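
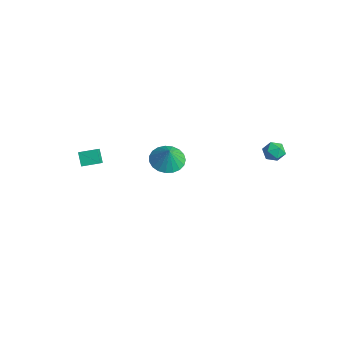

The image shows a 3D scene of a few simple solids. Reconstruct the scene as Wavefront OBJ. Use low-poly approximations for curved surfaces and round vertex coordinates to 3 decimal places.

v 2.332 3.688 2.237
v 2.774 3.971 1.851
v 3.046 2.969 2.529
v 3.488 3.252 2.143
v 3.28 3.558 2.679
v 2.839 4.003 2.499
v 2.981 2.937 1.881
v 2.54 3.382 1.701
v 3.176 3.507 1.631
v 3.361 3.891 2.124
v 2.459 3.049 2.256
v 2.644 3.433 2.749
v -3.356 0.97 -1.87
v -2.448 1.192 -2.197
v -2.924 0.83 -0.77
v -2.594 1.563 -2.093
v -2.872 1.83 -1.95
v -3.234 1.95 -1.793
v -3.616 1.899 -1.649
v -3.954 1.688 -1.544
v -4.188 1.353 -1.495
v -4.278 0.952 -1.511
v -4.209 0.554 -1.589
v -3.992 0.228 -1.715
v -3.665 0.03 -1.869
v -3.285 -0.006 -2.022
v -2.917 0.128 -2.15
v -2.624 0.407 -2.228
v -2.459 0.784 -2.245
v -3.804 -4.03 0.682
v -3.204 -4.503 1.295
v -3.337 -3.17 0.888
v -2.736 -3.644 1.501
v -3.244 -4.176 0.019
v -2.643 -4.65 0.632
v -2.776 -3.317 0.225
v -2.176 -3.79 0.838
f 1 12 6
f 1 6 2
f 1 2 8
f 1 8 11
f 1 11 12
f 2 6 10
f 6 12 5
f 12 11 3
f 11 8 7
f 8 2 9
f 4 10 5
f 4 5 3
f 4 3 7
f 4 7 9
f 4 9 10
f 5 10 6
f 3 5 12
f 7 3 11
f 9 7 8
f 10 9 2
f 14 13 16
f 14 16 15
f 16 13 17
f 16 17 15
f 17 13 18
f 17 18 15
f 18 13 19
f 18 19 15
f 19 13 20
f 19 20 15
f 20 13 21
f 20 21 15
f 21 13 22
f 21 22 15
f 22 13 23
f 22 23 15
f 23 13 24
f 23 24 15
f 24 13 25
f 24 25 15
f 25 13 26
f 25 26 15
f 26 13 27
f 26 27 15
f 27 13 28
f 27 28 15
f 28 13 29
f 28 29 15
f 29 13 14
f 29 14 15
f 31 33 30
f 34 31 30
f 30 33 32
f 32 34 30
f 31 37 33
f 35 31 34
f 35 37 31
f 33 37 32
f 36 34 32
f 32 37 36
f 36 35 34
f 37 35 36



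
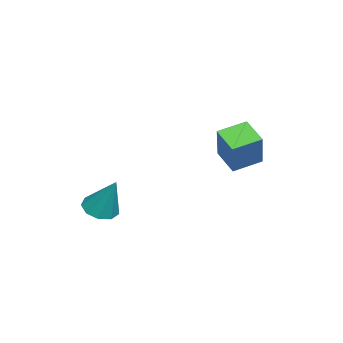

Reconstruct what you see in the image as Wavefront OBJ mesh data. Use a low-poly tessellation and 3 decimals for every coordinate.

v 1.766 -2.188 -3.772
v 2.531 -2.6 -3.816
v 2.334 -1.332 -1.928
v 2.572 -2.066 -4.076
v 2.236 -1.59 -4.194
v 1.68 -1.393 -4.114
v 1.164 -1.568 -3.874
v 0.93 -2.033 -3.586
v 1.088 -2.571 -3.385
v 1.562 -2.929 -3.365
v 2.132 -2.941 -3.535
v -2.92 3.235 -1.362
v -1.886 3.404 0.4
v -1.998 4.102 -1.986
v -0.965 4.27 -0.224
v -2.095 2.09 -1.736
v -1.062 2.258 0.026
v -1.174 2.956 -2.36
v -0.14 3.125 -0.598
f 2 1 4
f 2 4 3
f 4 1 5
f 4 5 3
f 5 1 6
f 5 6 3
f 6 1 7
f 6 7 3
f 7 1 8
f 7 8 3
f 8 1 9
f 8 9 3
f 9 1 10
f 9 10 3
f 10 1 11
f 10 11 3
f 11 1 2
f 11 2 3
f 13 15 12
f 16 13 12
f 12 15 14
f 14 16 12
f 13 19 15
f 17 13 16
f 17 19 13
f 15 19 14
f 18 16 14
f 14 19 18
f 18 17 16
f 19 17 18



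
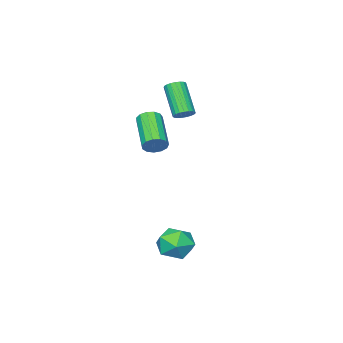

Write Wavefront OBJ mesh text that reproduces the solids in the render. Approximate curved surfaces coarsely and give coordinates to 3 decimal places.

v 1.822 2.855 -3.038
v 2.345 2.639 -3.797
v 1.975 1.421 -2.523
v 2.498 1.205 -3.282
v 2.841 1.79 -2.622
v 2.747 2.676 -2.94
v 1.573 1.384 -3.38
v 1.479 2.27 -3.698
v 2.191 1.729 -4.008
v 2.974 1.98 -3.54
v 1.346 2.08 -2.78
v 2.129 2.331 -2.312
v -3.071 -2.833 1.552
v -2.677 -3.165 1.429
v -3.175 -4.28 2.845
v -3.569 -3.947 2.968
v -2.579 -3.029 1.571
v -3.077 -4.143 2.988
v -2.566 -2.858 1.71
v -3.064 -3.972 3.126
v -2.64 -2.683 1.821
v -3.138 -3.797 3.238
v -2.789 -2.534 1.886
v -3.287 -3.648 3.303
v -2.986 -2.437 1.893
v -3.485 -3.551 3.31
v -3.198 -2.408 1.841
v -3.697 -3.522 3.258
v -3.389 -2.452 1.739
v -3.887 -3.567 3.156
v -3.524 -2.563 1.605
v -4.022 -3.677 3.021
v -3.581 -2.72 1.461
v -4.079 -3.834 2.878
v -3.549 -2.897 1.333
v -4.048 -4.011 2.75
v -3.435 -3.062 1.243
v -3.934 -4.177 2.66
v -3.258 -3.188 1.206
v -3.757 -4.303 2.623
v -3.049 -3.253 1.229
v -3.547 -4.367 2.646
v -2.843 -3.245 1.308
v -3.342 -4.359 2.725
v -0.01 -1.498 0.871
v 0.379 -1.906 0.667
v -0.621 -3.35 1.644
v -1.01 -2.942 1.849
v 0.504 -1.794 0.96
v -0.496 -3.238 1.938
v 0.466 -1.588 1.225
v -0.534 -3.032 2.203
v 0.276 -1.353 1.378
v -0.723 -2.797 2.356
v -0.004 -1.165 1.37
v -1.004 -2.608 2.348
v -0.286 -1.082 1.204
v -1.286 -2.526 2.181
v -0.481 -1.131 0.932
v -1.481 -2.575 1.909
v -0.526 -1.297 0.64
v -1.526 -2.741 1.618
v -0.407 -1.527 0.423
v -1.407 -2.971 1.4
v -0.163 -1.747 0.347
v -1.162 -3.191 1.325
v 0.131 -1.889 0.438
v -0.869 -3.333 1.416
f 1 12 6
f 1 6 2
f 1 2 8
f 1 8 11
f 1 11 12
f 2 6 10
f 6 12 5
f 12 11 3
f 11 8 7
f 8 2 9
f 4 10 5
f 4 5 3
f 4 3 7
f 4 7 9
f 4 9 10
f 5 10 6
f 3 5 12
f 7 3 11
f 9 7 8
f 10 9 2
f 14 13 17
f 14 17 15
f 15 17 18
f 15 18 16
f 17 13 19
f 17 19 18
f 18 19 20
f 18 20 16
f 19 13 21
f 19 21 20
f 20 21 22
f 20 22 16
f 21 13 23
f 21 23 22
f 22 23 24
f 22 24 16
f 23 13 25
f 23 25 24
f 24 25 26
f 24 26 16
f 25 13 27
f 25 27 26
f 26 27 28
f 26 28 16
f 27 13 29
f 27 29 28
f 28 29 30
f 28 30 16
f 29 13 31
f 29 31 30
f 30 31 32
f 30 32 16
f 31 13 33
f 31 33 32
f 32 33 34
f 32 34 16
f 33 13 35
f 33 35 34
f 34 35 36
f 34 36 16
f 35 13 37
f 35 37 36
f 36 37 38
f 36 38 16
f 37 13 39
f 37 39 38
f 38 39 40
f 38 40 16
f 39 13 41
f 39 41 40
f 40 41 42
f 40 42 16
f 41 13 43
f 41 43 42
f 42 43 44
f 42 44 16
f 43 13 14
f 43 14 44
f 44 14 15
f 44 15 16
f 46 45 49
f 46 49 47
f 47 49 50
f 47 50 48
f 49 45 51
f 49 51 50
f 50 51 52
f 50 52 48
f 51 45 53
f 51 53 52
f 52 53 54
f 52 54 48
f 53 45 55
f 53 55 54
f 54 55 56
f 54 56 48
f 55 45 57
f 55 57 56
f 56 57 58
f 56 58 48
f 57 45 59
f 57 59 58
f 58 59 60
f 58 60 48
f 59 45 61
f 59 61 60
f 60 61 62
f 60 62 48
f 61 45 63
f 61 63 62
f 62 63 64
f 62 64 48
f 63 45 65
f 63 65 64
f 64 65 66
f 64 66 48
f 65 45 67
f 65 67 66
f 66 67 68
f 66 68 48
f 67 45 46
f 67 46 68
f 68 46 47
f 68 47 48



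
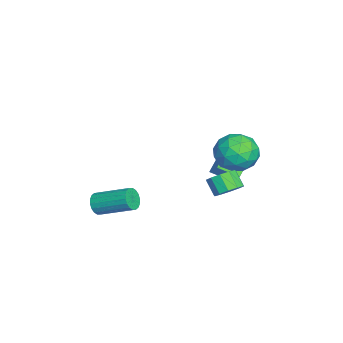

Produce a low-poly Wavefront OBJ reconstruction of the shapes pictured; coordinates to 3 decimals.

v -3.402 3.125 -2.715
v -3.496 1.978 -2.177
v -4.034 3.433 -2.169
v -4.127 2.286 -1.631
v -2.113 3.594 -1.489
v -2.206 2.447 -0.951
v -2.744 3.902 -0.943
v -2.838 2.755 -0.405
v 0.361 -3.262 -2.207
v 0.875 -3.207 -2.633
v 1.373 -1.402 -1.799
v 0.859 -1.458 -1.373
v 0.652 -3.077 -2.782
v 1.15 -1.272 -1.947
v 0.371 -2.983 -2.816
v 0.869 -1.179 -1.982
v 0.088 -2.945 -2.731
v 0.586 -1.14 -1.896
v -0.141 -2.97 -2.541
v 0.357 -1.165 -1.706
v -0.27 -3.052 -2.285
v 0.227 -1.247 -1.45
v -0.275 -3.176 -2.014
v 0.223 -1.372 -1.179
v -0.153 -3.318 -1.781
v 0.345 -1.513 -0.947
v 0.07 -3.448 -1.633
v 0.568 -1.643 -0.798
v 0.351 -3.541 -1.598
v 0.849 -1.737 -0.764
v 0.634 -3.58 -1.684
v 1.132 -1.775 -0.849
v 0.863 -3.555 -1.874
v 1.361 -1.75 -1.039
v 0.993 -3.473 -2.13
v 1.49 -1.668 -1.295
v 0.997 -3.348 -2.401
v 1.495 -1.544 -1.566
v 2.316 3.309 0.508
v 2.944 2.883 0.73
v 2.391 2.446 1.454
v 1.764 2.871 1.232
v 2.947 3.3 0.984
v 2.394 2.863 1.708
v 2.709 3.72 1.057
v 2.156 3.283 1.78
v 2.321 3.983 0.919
v 1.768 3.546 1.643
v 1.931 3.989 0.625
v 1.379 3.551 1.349
v 1.689 3.734 0.286
v 1.136 3.297 1.01
v 1.686 3.317 0.032
v 1.133 2.88 0.756
v 1.924 2.897 -0.04
v 1.371 2.46 0.683
v 2.312 2.634 0.097
v 1.759 2.197 0.821
v 2.701 2.629 0.391
v 2.149 2.191 1.115
v -0.696 4.07 2.206
v 0.209 4.645 1.648
v 0.311 2.395 2.112
v 1.216 2.97 1.554
v 0.98 3.2 2.717
v 0.358 4.235 2.775
v 0.162 2.805 0.985
v -0.46 3.84 1.043
v 0.74 3.863 0.893
v 1.245 4.107 1.964
v -0.725 2.933 1.796
v -0.22 3.177 2.867
v -0.332 4.505 1.935
v 0.852 2.535 1.825
v 0.713 2.67 2.509
v 1.245 3.008 2.181
v -0.244 4.264 2.598
v 0.288 4.602 2.27
v 0.741 3.752 2.899
v 0.232 2.438 1.49
v 0.764 2.776 1.162
v -0.725 4.032 1.579
v -0.193 4.37 1.251
v -0.221 3.288 0.861
v 0.512 4.383 1.163
v 1.104 3.399 1.108
v 0.484 3.302 0.773
v 0.119 3.91 0.807
v 0.809 4.527 1.793
v 1.401 3.542 1.738
v 1.262 3.677 2.421
v 0.897 4.285 2.456
v 1.121 4.067 1.349
v -0.881 3.498 2.022
v -0.289 2.513 1.967
v -0.377 2.755 1.304
v -0.742 3.363 1.339
v -0.584 3.641 2.652
v 0.008 2.657 2.597
v 0.401 3.13 2.953
v 0.036 3.738 2.987
v -0.601 2.973 2.411
f 2 4 1
f 5 2 1
f 1 4 3
f 3 5 1
f 2 8 4
f 6 2 5
f 6 8 2
f 4 8 3
f 7 5 3
f 3 8 7
f 7 6 5
f 8 6 7
f 10 9 13
f 10 13 11
f 11 13 14
f 11 14 12
f 13 9 15
f 13 15 14
f 14 15 16
f 14 16 12
f 15 9 17
f 15 17 16
f 16 17 18
f 16 18 12
f 17 9 19
f 17 19 18
f 18 19 20
f 18 20 12
f 19 9 21
f 19 21 20
f 20 21 22
f 20 22 12
f 21 9 23
f 21 23 22
f 22 23 24
f 22 24 12
f 23 9 25
f 23 25 24
f 24 25 26
f 24 26 12
f 25 9 27
f 25 27 26
f 26 27 28
f 26 28 12
f 27 9 29
f 27 29 28
f 28 29 30
f 28 30 12
f 29 9 31
f 29 31 30
f 30 31 32
f 30 32 12
f 31 9 33
f 31 33 32
f 32 33 34
f 32 34 12
f 33 9 35
f 33 35 34
f 34 35 36
f 34 36 12
f 35 9 37
f 35 37 36
f 36 37 38
f 36 38 12
f 37 9 10
f 37 10 38
f 38 10 11
f 38 11 12
f 40 39 43
f 40 43 41
f 41 43 44
f 41 44 42
f 43 39 45
f 43 45 44
f 44 45 46
f 44 46 42
f 45 39 47
f 45 47 46
f 46 47 48
f 46 48 42
f 47 39 49
f 47 49 48
f 48 49 50
f 48 50 42
f 49 39 51
f 49 51 50
f 50 51 52
f 50 52 42
f 51 39 53
f 51 53 52
f 52 53 54
f 52 54 42
f 53 39 55
f 53 55 54
f 54 55 56
f 54 56 42
f 55 39 57
f 55 57 56
f 56 57 58
f 56 58 42
f 57 39 59
f 57 59 58
f 58 59 60
f 58 60 42
f 59 39 40
f 59 40 60
f 60 40 41
f 60 41 42
f 61 98 77
f 98 72 101
f 77 101 66
f 98 101 77
f 61 77 73
f 77 66 78
f 73 78 62
f 77 78 73
f 61 73 82
f 73 62 83
f 82 83 68
f 73 83 82
f 61 82 94
f 82 68 97
f 94 97 71
f 82 97 94
f 61 94 98
f 94 71 102
f 98 102 72
f 94 102 98
f 62 78 89
f 78 66 92
f 89 92 70
f 78 92 89
f 66 101 79
f 101 72 100
f 79 100 65
f 101 100 79
f 72 102 99
f 102 71 95
f 99 95 63
f 102 95 99
f 71 97 96
f 97 68 84
f 96 84 67
f 97 84 96
f 68 83 88
f 83 62 85
f 88 85 69
f 83 85 88
f 64 90 76
f 90 70 91
f 76 91 65
f 90 91 76
f 64 76 74
f 76 65 75
f 74 75 63
f 76 75 74
f 64 74 81
f 74 63 80
f 81 80 67
f 74 80 81
f 64 81 86
f 81 67 87
f 86 87 69
f 81 87 86
f 64 86 90
f 86 69 93
f 90 93 70
f 86 93 90
f 65 91 79
f 91 70 92
f 79 92 66
f 91 92 79
f 63 75 99
f 75 65 100
f 99 100 72
f 75 100 99
f 67 80 96
f 80 63 95
f 96 95 71
f 80 95 96
f 69 87 88
f 87 67 84
f 88 84 68
f 87 84 88
f 70 93 89
f 93 69 85
f 89 85 62
f 93 85 89



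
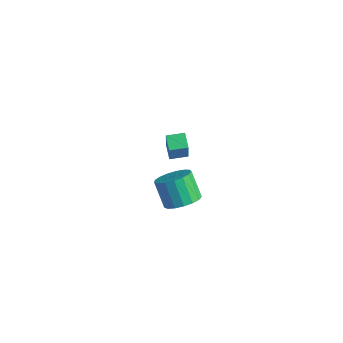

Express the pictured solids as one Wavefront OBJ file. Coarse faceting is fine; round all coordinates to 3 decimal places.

v -2.472 1.545 -3.097
v -1.933 2.237 -2.819
v -2.809 2.447 -1.645
v -3.348 1.755 -1.923
v -2.232 2.433 -3.077
v -3.107 2.643 -1.902
v -2.586 2.425 -3.339
v -3.461 2.635 -2.164
v -2.913 2.216 -3.546
v -3.789 2.426 -2.371
v -3.14 1.853 -3.65
v -4.015 2.063 -2.475
v -3.214 1.42 -3.628
v -4.089 1.63 -2.453
v -3.117 1.015 -3.484
v -3.993 1.225 -2.309
v -2.874 0.732 -3.251
v -3.749 0.942 -2.076
v -2.538 0.634 -2.983
v -3.413 0.844 -1.809
v -2.187 0.746 -2.742
v -3.062 0.956 -1.567
v -1.901 1.041 -2.582
v -2.777 1.25 -1.407
v -1.747 1.451 -2.54
v -2.622 1.661 -1.365
v -1.758 1.882 -2.625
v -2.634 2.092 -1.451
v -2.181 0.178 2.748
v -1.867 -0.141 3.905
v -1.689 0.869 2.805
v -1.375 0.55 3.962
v -1.545 -0.25 2.458
v -1.231 -0.569 3.615
v -1.053 0.441 2.515
v -0.739 0.122 3.672
f 2 1 5
f 2 5 3
f 3 5 6
f 3 6 4
f 5 1 7
f 5 7 6
f 6 7 8
f 6 8 4
f 7 1 9
f 7 9 8
f 8 9 10
f 8 10 4
f 9 1 11
f 9 11 10
f 10 11 12
f 10 12 4
f 11 1 13
f 11 13 12
f 12 13 14
f 12 14 4
f 13 1 15
f 13 15 14
f 14 15 16
f 14 16 4
f 15 1 17
f 15 17 16
f 16 17 18
f 16 18 4
f 17 1 19
f 17 19 18
f 18 19 20
f 18 20 4
f 19 1 21
f 19 21 20
f 20 21 22
f 20 22 4
f 21 1 23
f 21 23 22
f 22 23 24
f 22 24 4
f 23 1 25
f 23 25 24
f 24 25 26
f 24 26 4
f 25 1 27
f 25 27 26
f 26 27 28
f 26 28 4
f 27 1 2
f 27 2 28
f 28 2 3
f 28 3 4
f 30 32 29
f 33 30 29
f 29 32 31
f 31 33 29
f 30 36 32
f 34 30 33
f 34 36 30
f 32 36 31
f 35 33 31
f 31 36 35
f 35 34 33
f 36 34 35



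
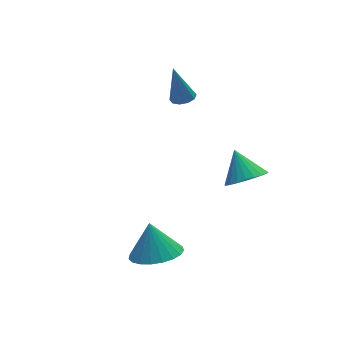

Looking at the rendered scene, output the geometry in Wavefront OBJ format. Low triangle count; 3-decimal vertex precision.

v 3.132 1.423 1.908
v 3.68 1.529 1.955
v 2.908 1.837 3.572
v 3.522 1.823 1.861
v 3.215 1.964 1.785
v 2.877 1.898 1.755
v 2.636 1.651 1.784
v 2.584 1.318 1.86
v 2.742 1.024 1.954
v 3.049 0.883 2.03
v 3.388 0.949 2.06
v 3.629 1.196 2.031
v 3.625 -2.718 -0.173
v 4.461 -3.003 0.085
v 3.675 -1.682 0.813
v 4.544 -2.764 -0.17
v 4.487 -2.518 -0.425
v 4.299 -2.303 -0.642
v 4.009 -2.15 -0.788
v 3.66 -2.084 -0.839
v 3.305 -2.115 -0.79
v 3 -2.237 -0.646
v 2.79 -2.432 -0.431
v 2.706 -2.671 -0.176
v 2.763 -2.917 0.08
v 2.951 -3.132 0.297
v 3.242 -3.285 0.442
v 3.591 -3.351 0.494
v 3.945 -3.32 0.444
v 4.251 -3.198 0.301
v -0.659 -3.038 -2.56
v 0.431 -3.185 -2.55
v -0.581 -2.362 -1.2
v 0.392 -2.776 -2.751
v 0.171 -2.412 -2.919
v -0.193 -2.157 -3.025
v -0.638 -2.054 -3.05
v -1.087 -2.121 -2.991
v -1.461 -2.346 -2.857
v -1.697 -2.692 -2.672
v -1.754 -3.097 -2.467
v -1.621 -3.492 -2.278
v -1.322 -3.808 -2.138
v -0.908 -3.991 -2.071
v -0.452 -4.01 -2.088
v -0.031 -3.86 -2.187
v 0.281 -3.568 -2.35
f 2 1 4
f 2 4 3
f 4 1 5
f 4 5 3
f 5 1 6
f 5 6 3
f 6 1 7
f 6 7 3
f 7 1 8
f 7 8 3
f 8 1 9
f 8 9 3
f 9 1 10
f 9 10 3
f 10 1 11
f 10 11 3
f 11 1 12
f 11 12 3
f 12 1 2
f 12 2 3
f 14 13 16
f 14 16 15
f 16 13 17
f 16 17 15
f 17 13 18
f 17 18 15
f 18 13 19
f 18 19 15
f 19 13 20
f 19 20 15
f 20 13 21
f 20 21 15
f 21 13 22
f 21 22 15
f 22 13 23
f 22 23 15
f 23 13 24
f 23 24 15
f 24 13 25
f 24 25 15
f 25 13 26
f 25 26 15
f 26 13 27
f 26 27 15
f 27 13 28
f 27 28 15
f 28 13 29
f 28 29 15
f 29 13 30
f 29 30 15
f 30 13 14
f 30 14 15
f 32 31 34
f 32 34 33
f 34 31 35
f 34 35 33
f 35 31 36
f 35 36 33
f 36 31 37
f 36 37 33
f 37 31 38
f 37 38 33
f 38 31 39
f 38 39 33
f 39 31 40
f 39 40 33
f 40 31 41
f 40 41 33
f 41 31 42
f 41 42 33
f 42 31 43
f 42 43 33
f 43 31 44
f 43 44 33
f 44 31 45
f 44 45 33
f 45 31 46
f 45 46 33
f 46 31 47
f 46 47 33
f 47 31 32
f 47 32 33



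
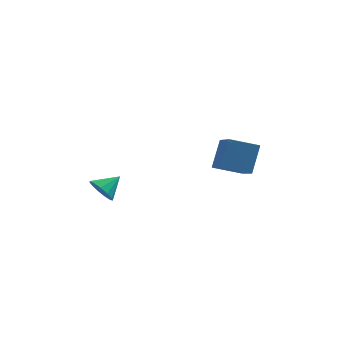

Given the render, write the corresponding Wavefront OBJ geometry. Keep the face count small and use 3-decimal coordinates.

v 1.363 2.425 2.935
v 1.688 3.212 4.17
v 0.972 4.089 1.977
v 1.297 4.877 3.212
v 2.643 2.503 2.548
v 2.968 3.291 3.783
v 2.252 4.168 1.59
v 2.577 4.955 2.825
v -3.426 0.628 2.49
v -2.968 0.143 2.358
v -2.694 1.172 3.03
v -2.943 0.395 2.071
v -3.072 0.722 1.917
v -3.313 1.018 1.944
v -3.59 1.191 2.145
v -3.815 1.185 2.456
v -3.916 1.002 2.777
v -3.862 0.7 3.007
v -3.669 0.376 3.072
v -3.399 0.131 2.953
v -3.138 0.044 2.687
f 2 4 1
f 5 2 1
f 1 4 3
f 3 5 1
f 2 8 4
f 6 2 5
f 6 8 2
f 4 8 3
f 7 5 3
f 3 8 7
f 7 6 5
f 8 6 7
f 10 9 12
f 10 12 11
f 12 9 13
f 12 13 11
f 13 9 14
f 13 14 11
f 14 9 15
f 14 15 11
f 15 9 16
f 15 16 11
f 16 9 17
f 16 17 11
f 17 9 18
f 17 18 11
f 18 9 19
f 18 19 11
f 19 9 20
f 19 20 11
f 20 9 21
f 20 21 11
f 21 9 10
f 21 10 11



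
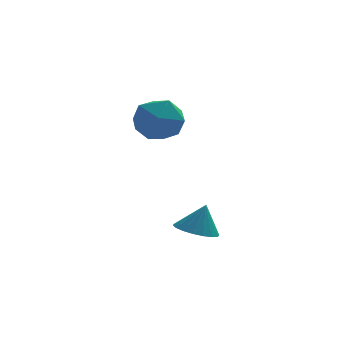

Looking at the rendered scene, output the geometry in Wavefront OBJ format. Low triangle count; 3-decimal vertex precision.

v -1.885 -0.659 -3.064
v -1.34 -1.422 -3.142
v -1.475 -0.501 -1.776
v -1.085 -1.113 -3.262
v -0.988 -0.714 -3.342
v -1.069 -0.304 -3.367
v -1.311 0.035 -3.332
v -1.667 0.237 -3.243
v -2.066 0.261 -3.12
v -2.429 0.103 -2.985
v -2.684 -0.206 -2.866
v -2.781 -0.605 -2.785
v -2.7 -1.015 -2.761
v -2.458 -1.354 -2.796
v -2.102 -1.556 -2.884
v -1.703 -1.58 -3.008
v -4.123 2.232 2.001
v -3.282 2.5 2.842
v -3.018 0.72 1.378
v -2.177 0.988 2.219
v -3.261 0.547 2.561
v -3.944 1.481 2.946
v -2.356 1.739 1.274
v -3.039 2.673 1.659
v -2.19 2.196 2.393
v -2.749 1.459 3.188
v -3.551 1.761 1.032
v -4.11 1.024 1.827
f 2 1 4
f 2 4 3
f 4 1 5
f 4 5 3
f 5 1 6
f 5 6 3
f 6 1 7
f 6 7 3
f 7 1 8
f 7 8 3
f 8 1 9
f 8 9 3
f 9 1 10
f 9 10 3
f 10 1 11
f 10 11 3
f 11 1 12
f 11 12 3
f 12 1 13
f 12 13 3
f 13 1 14
f 13 14 3
f 14 1 15
f 14 15 3
f 15 1 16
f 15 16 3
f 16 1 2
f 16 2 3
f 17 28 22
f 17 22 18
f 17 18 24
f 17 24 27
f 17 27 28
f 18 22 26
f 22 28 21
f 28 27 19
f 27 24 23
f 24 18 25
f 20 26 21
f 20 21 19
f 20 19 23
f 20 23 25
f 20 25 26
f 21 26 22
f 19 21 28
f 23 19 27
f 25 23 24
f 26 25 18



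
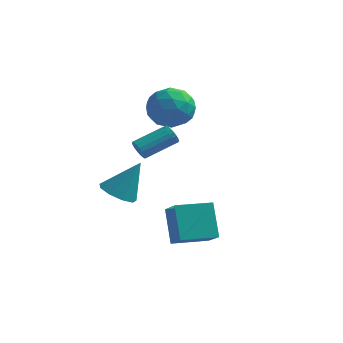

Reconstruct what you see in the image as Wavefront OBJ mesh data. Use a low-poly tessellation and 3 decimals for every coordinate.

v 0.852 -3.005 1.674
v 1.166 -3.033 1.235
v 2.241 -1.823 1.927
v 1.928 -1.795 2.366
v 1.009 -2.86 1.178
v 2.084 -1.651 1.87
v 0.821 -2.716 1.219
v 1.896 -1.507 1.911
v 0.639 -2.629 1.35
v 1.714 -1.42 2.042
v 0.499 -2.617 1.545
v 1.575 -1.408 2.237
v 0.43 -2.681 1.766
v 1.505 -1.472 2.458
v 0.444 -2.81 1.968
v 1.519 -1.6 2.66
v 0.539 -2.977 2.113
v 1.614 -1.767 2.805
v 0.696 -3.149 2.17
v 1.771 -1.94 2.862
v 0.884 -3.293 2.129
v 1.959 -2.084 2.821
v 1.066 -3.38 1.998
v 2.141 -2.171 2.69
v 1.205 -3.392 1.803
v 2.281 -2.183 2.495
v 1.275 -3.328 1.582
v 2.35 -2.119 2.274
v 1.261 -3.2 1.38
v 2.336 -1.99 2.072
v -0.716 -1.865 -1.828
v 0.049 -1.526 -2.319
v 0.116 -1.175 -0.052
v -0.421 -1.059 -2.28
v -1.029 -0.97 -2.03
v -1.491 -1.299 -1.686
v -1.59 -1.893 -1.408
v -1.281 -2.475 -1.327
v -0.707 -2.771 -1.481
v -0.138 -2.643 -1.797
v 0.161 -2.152 -2.128
v 2.042 -2.251 -4.315
v 2.91 -3.208 -3.424
v 1.385 -1.347 -2.705
v 2.253 -2.304 -1.813
v 3.407 -1.096 -4.407
v 4.275 -2.053 -3.515
v 2.75 -0.192 -2.796
v 3.618 -1.149 -1.905
v -0.099 3.147 2.814
v 0.623 3.323 1.807
v -0.383 1.217 2.273
v 0.339 1.393 1.266
v 0.847 1.403 2.409
v 1.022 2.596 2.744
v -0.782 1.944 1.336
v -0.607 3.137 1.671
v 0.201 2.58 0.894
v 1.207 2.245 1.557
v -0.967 2.295 2.523
v 0.039 1.96 3.186
v 0.287 3.404 2.358
v -0.047 1.136 1.722
v 0.251 1.141 2.394
v 0.676 1.245 1.802
v 0.522 2.977 2.909
v 0.946 3.08 2.317
v 1.077 1.952 2.671
v -0.706 1.46 1.763
v -0.282 1.563 1.171
v -0.436 3.295 2.278
v -0.011 3.399 1.686
v -0.837 2.588 1.409
v 0.463 3.071 1.229
v 0.296 1.936 0.911
v -0.363 2.26 0.952
v -0.26 2.962 1.149
v 1.055 2.874 1.619
v 0.888 1.74 1.301
v 1.186 1.746 1.973
v 1.29 2.447 2.17
v 0.807 2.437 1.083
v -0.648 2.8 2.779
v -0.815 1.666 2.461
v -1.05 2.093 1.91
v -0.946 2.794 2.107
v -0.056 2.604 3.169
v -0.223 1.469 2.851
v 0.5 1.578 2.931
v 0.603 2.28 3.128
v -0.567 2.103 2.997
f 2 1 5
f 2 5 3
f 3 5 6
f 3 6 4
f 5 1 7
f 5 7 6
f 6 7 8
f 6 8 4
f 7 1 9
f 7 9 8
f 8 9 10
f 8 10 4
f 9 1 11
f 9 11 10
f 10 11 12
f 10 12 4
f 11 1 13
f 11 13 12
f 12 13 14
f 12 14 4
f 13 1 15
f 13 15 14
f 14 15 16
f 14 16 4
f 15 1 17
f 15 17 16
f 16 17 18
f 16 18 4
f 17 1 19
f 17 19 18
f 18 19 20
f 18 20 4
f 19 1 21
f 19 21 20
f 20 21 22
f 20 22 4
f 21 1 23
f 21 23 22
f 22 23 24
f 22 24 4
f 23 1 25
f 23 25 24
f 24 25 26
f 24 26 4
f 25 1 27
f 25 27 26
f 26 27 28
f 26 28 4
f 27 1 29
f 27 29 28
f 28 29 30
f 28 30 4
f 29 1 2
f 29 2 30
f 30 2 3
f 30 3 4
f 32 31 34
f 32 34 33
f 34 31 35
f 34 35 33
f 35 31 36
f 35 36 33
f 36 31 37
f 36 37 33
f 37 31 38
f 37 38 33
f 38 31 39
f 38 39 33
f 39 31 40
f 39 40 33
f 40 31 41
f 40 41 33
f 41 31 32
f 41 32 33
f 43 45 42
f 46 43 42
f 42 45 44
f 44 46 42
f 43 49 45
f 47 43 46
f 47 49 43
f 45 49 44
f 48 46 44
f 44 49 48
f 48 47 46
f 49 47 48
f 50 87 66
f 87 61 90
f 66 90 55
f 87 90 66
f 50 66 62
f 66 55 67
f 62 67 51
f 66 67 62
f 50 62 71
f 62 51 72
f 71 72 57
f 62 72 71
f 50 71 83
f 71 57 86
f 83 86 60
f 71 86 83
f 50 83 87
f 83 60 91
f 87 91 61
f 83 91 87
f 51 67 78
f 67 55 81
f 78 81 59
f 67 81 78
f 55 90 68
f 90 61 89
f 68 89 54
f 90 89 68
f 61 91 88
f 91 60 84
f 88 84 52
f 91 84 88
f 60 86 85
f 86 57 73
f 85 73 56
f 86 73 85
f 57 72 77
f 72 51 74
f 77 74 58
f 72 74 77
f 53 79 65
f 79 59 80
f 65 80 54
f 79 80 65
f 53 65 63
f 65 54 64
f 63 64 52
f 65 64 63
f 53 63 70
f 63 52 69
f 70 69 56
f 63 69 70
f 53 70 75
f 70 56 76
f 75 76 58
f 70 76 75
f 53 75 79
f 75 58 82
f 79 82 59
f 75 82 79
f 54 80 68
f 80 59 81
f 68 81 55
f 80 81 68
f 52 64 88
f 64 54 89
f 88 89 61
f 64 89 88
f 56 69 85
f 69 52 84
f 85 84 60
f 69 84 85
f 58 76 77
f 76 56 73
f 77 73 57
f 76 73 77
f 59 82 78
f 82 58 74
f 78 74 51
f 82 74 78



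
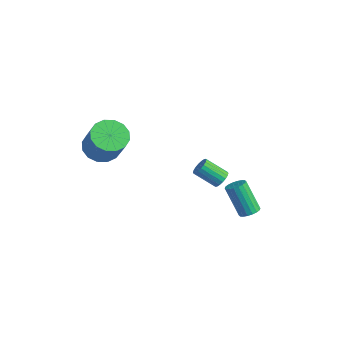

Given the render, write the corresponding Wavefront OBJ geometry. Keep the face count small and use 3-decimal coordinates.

v -2.283 -3.548 0.513
v -1.538 -3.771 0.002
v -0.573 -3.974 1.496
v -1.317 -3.752 2.007
v -1.516 -3.293 0.053
v -0.551 -3.496 1.546
v -1.699 -2.883 0.227
v -0.734 -3.086 1.72
v -2.039 -2.652 0.477
v -1.073 -2.855 1.971
v -2.443 -2.66 0.738
v -1.478 -2.864 2.232
v -2.805 -2.907 0.938
v -1.84 -3.11 2.432
v -3.027 -3.326 1.024
v -2.062 -3.529 2.518
v -3.049 -3.804 0.974
v -2.084 -4.007 2.467
v -2.866 -4.214 0.8
v -1.901 -4.417 2.293
v -2.527 -4.445 0.549
v -1.561 -4.648 2.043
v -2.122 -4.436 0.288
v -1.157 -4.64 1.782
v -1.76 -4.19 0.088
v -0.795 -4.393 1.582
v -1.022 2.645 -4.331
v -0.683 2.253 -4.296
v -1.538 1.583 -3.494
v -1.878 1.975 -3.529
v -0.623 2.388 -4.119
v -1.478 1.719 -3.317
v -0.642 2.575 -3.983
v -1.497 1.906 -3.181
v -0.737 2.776 -3.917
v -1.592 2.106 -3.115
v -0.888 2.95 -3.932
v -1.743 2.281 -3.13
v -1.066 3.064 -4.027
v -1.921 2.395 -3.225
v -1.235 3.095 -4.182
v -2.09 2.426 -3.379
v -1.362 3.037 -4.366
v -2.217 2.367 -3.564
v -1.422 2.901 -4.543
v -2.277 2.232 -3.741
v -1.403 2.714 -4.679
v -2.258 2.045 -3.877
v -1.308 2.514 -4.745
v -2.163 1.844 -3.943
v -1.157 2.339 -4.73
v -2.012 1.67 -3.928
v -0.979 2.225 -4.635
v -1.834 1.556 -3.833
v -0.81 2.194 -4.481
v -1.665 1.525 -3.678
v 2.015 1.791 -4.28
v 2.477 1.825 -4.003
v 1.587 1.684 -2.503
v 1.125 1.649 -2.78
v 2.409 2.055 -4.022
v 1.519 1.913 -2.521
v 2.262 2.232 -4.092
v 1.373 2.091 -2.591
v 2.067 2.322 -4.199
v 1.178 2.181 -2.699
v 1.861 2.307 -4.323
v 0.972 2.165 -2.822
v 1.686 2.189 -4.437
v 0.797 2.048 -2.937
v 1.576 1.993 -4.521
v 0.686 1.852 -3.021
v 1.553 1.756 -4.557
v 0.663 1.615 -3.057
v 1.621 1.527 -4.539
v 0.731 1.385 -3.038
v 1.767 1.349 -4.469
v 0.878 1.208 -2.968
v 1.962 1.259 -4.361
v 1.073 1.118 -2.861
v 2.168 1.275 -4.238
v 1.279 1.133 -2.737
v 2.343 1.392 -4.123
v 1.454 1.251 -2.623
v 2.454 1.588 -4.039
v 1.564 1.447 -2.539
f 2 1 5
f 2 5 3
f 3 5 6
f 3 6 4
f 5 1 7
f 5 7 6
f 6 7 8
f 6 8 4
f 7 1 9
f 7 9 8
f 8 9 10
f 8 10 4
f 9 1 11
f 9 11 10
f 10 11 12
f 10 12 4
f 11 1 13
f 11 13 12
f 12 13 14
f 12 14 4
f 13 1 15
f 13 15 14
f 14 15 16
f 14 16 4
f 15 1 17
f 15 17 16
f 16 17 18
f 16 18 4
f 17 1 19
f 17 19 18
f 18 19 20
f 18 20 4
f 19 1 21
f 19 21 20
f 20 21 22
f 20 22 4
f 21 1 23
f 21 23 22
f 22 23 24
f 22 24 4
f 23 1 25
f 23 25 24
f 24 25 26
f 24 26 4
f 25 1 2
f 25 2 26
f 26 2 3
f 26 3 4
f 28 27 31
f 28 31 29
f 29 31 32
f 29 32 30
f 31 27 33
f 31 33 32
f 32 33 34
f 32 34 30
f 33 27 35
f 33 35 34
f 34 35 36
f 34 36 30
f 35 27 37
f 35 37 36
f 36 37 38
f 36 38 30
f 37 27 39
f 37 39 38
f 38 39 40
f 38 40 30
f 39 27 41
f 39 41 40
f 40 41 42
f 40 42 30
f 41 27 43
f 41 43 42
f 42 43 44
f 42 44 30
f 43 27 45
f 43 45 44
f 44 45 46
f 44 46 30
f 45 27 47
f 45 47 46
f 46 47 48
f 46 48 30
f 47 27 49
f 47 49 48
f 48 49 50
f 48 50 30
f 49 27 51
f 49 51 50
f 50 51 52
f 50 52 30
f 51 27 53
f 51 53 52
f 52 53 54
f 52 54 30
f 53 27 55
f 53 55 54
f 54 55 56
f 54 56 30
f 55 27 28
f 55 28 56
f 56 28 29
f 56 29 30
f 58 57 61
f 58 61 59
f 59 61 62
f 59 62 60
f 61 57 63
f 61 63 62
f 62 63 64
f 62 64 60
f 63 57 65
f 63 65 64
f 64 65 66
f 64 66 60
f 65 57 67
f 65 67 66
f 66 67 68
f 66 68 60
f 67 57 69
f 67 69 68
f 68 69 70
f 68 70 60
f 69 57 71
f 69 71 70
f 70 71 72
f 70 72 60
f 71 57 73
f 71 73 72
f 72 73 74
f 72 74 60
f 73 57 75
f 73 75 74
f 74 75 76
f 74 76 60
f 75 57 77
f 75 77 76
f 76 77 78
f 76 78 60
f 77 57 79
f 77 79 78
f 78 79 80
f 78 80 60
f 79 57 81
f 79 81 80
f 80 81 82
f 80 82 60
f 81 57 83
f 81 83 82
f 82 83 84
f 82 84 60
f 83 57 85
f 83 85 84
f 84 85 86
f 84 86 60
f 85 57 58
f 85 58 86
f 86 58 59
f 86 59 60



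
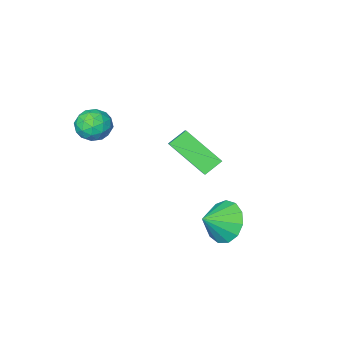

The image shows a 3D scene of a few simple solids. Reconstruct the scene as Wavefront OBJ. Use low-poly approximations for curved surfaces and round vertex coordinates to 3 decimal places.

v -1.776 -3.214 -2.977
v -1.042 -4.665 -1.76
v -0.988 -1.93 -1.921
v -0.255 -3.38 -0.704
v -1.005 -3.26 -3.496
v -0.272 -4.71 -2.279
v -0.218 -1.975 -2.44
v 0.516 -3.426 -1.223
v 4.039 -3.097 1.787
v 4.565 -3.531 1.392
v 3.155 -3.369 0.908
v 3.681 -3.803 0.513
v 3.413 -4.049 1.212
v 3.96 -3.881 1.756
v 3.76 -3.019 0.544
v 4.307 -2.851 1.088
v 4.393 -3.483 0.624
v 4.179 -4.119 1.037
v 3.541 -2.781 1.263
v 3.327 -3.417 1.676
v 4.38 -3.29 1.667
v 3.34 -3.61 0.633
v 3.183 -3.755 1.044
v 3.492 -4.01 0.812
v 4.023 -3.496 1.881
v 4.333 -3.751 1.648
v 3.656 -4.056 1.543
v 3.387 -3.149 0.652
v 3.697 -3.404 0.419
v 4.228 -2.89 1.488
v 4.537 -3.145 1.256
v 4.064 -2.844 0.757
v 4.588 -3.517 0.983
v 4.069 -3.677 0.466
v 4.115 -3.216 0.485
v 4.436 -3.117 0.804
v 4.462 -3.891 1.226
v 3.942 -4.051 0.709
v 3.785 -4.196 1.12
v 4.106 -4.097 1.439
v 4.361 -3.863 0.774
v 3.778 -2.849 1.591
v 3.258 -3.009 1.074
v 3.614 -2.803 0.861
v 3.935 -2.704 1.18
v 3.651 -3.223 1.834
v 3.132 -3.383 1.317
v 3.284 -3.783 1.496
v 3.605 -3.684 1.815
v 3.359 -3.037 1.526
v 0.641 0.637 -3.169
v 1.129 0.929 -3.992
v 1.659 0.623 -2.571
v 0.977 1.4 -3.722
v 0.719 1.628 -3.277
v 0.436 1.542 -2.797
v 0.218 1.169 -2.436
v 0.134 0.627 -2.307
v 0.212 0.088 -2.452
v 0.426 -0.277 -2.825
v 0.709 -0.351 -3.307
v 0.97 -0.112 -3.745
v 1.127 0.366 -4
f 2 4 1
f 5 2 1
f 1 4 3
f 3 5 1
f 2 8 4
f 6 2 5
f 6 8 2
f 4 8 3
f 7 5 3
f 3 8 7
f 7 6 5
f 8 6 7
f 9 46 25
f 46 20 49
f 25 49 14
f 46 49 25
f 9 25 21
f 25 14 26
f 21 26 10
f 25 26 21
f 9 21 30
f 21 10 31
f 30 31 16
f 21 31 30
f 9 30 42
f 30 16 45
f 42 45 19
f 30 45 42
f 9 42 46
f 42 19 50
f 46 50 20
f 42 50 46
f 10 26 37
f 26 14 40
f 37 40 18
f 26 40 37
f 14 49 27
f 49 20 48
f 27 48 13
f 49 48 27
f 20 50 47
f 50 19 43
f 47 43 11
f 50 43 47
f 19 45 44
f 45 16 32
f 44 32 15
f 45 32 44
f 16 31 36
f 31 10 33
f 36 33 17
f 31 33 36
f 12 38 24
f 38 18 39
f 24 39 13
f 38 39 24
f 12 24 22
f 24 13 23
f 22 23 11
f 24 23 22
f 12 22 29
f 22 11 28
f 29 28 15
f 22 28 29
f 12 29 34
f 29 15 35
f 34 35 17
f 29 35 34
f 12 34 38
f 34 17 41
f 38 41 18
f 34 41 38
f 13 39 27
f 39 18 40
f 27 40 14
f 39 40 27
f 11 23 47
f 23 13 48
f 47 48 20
f 23 48 47
f 15 28 44
f 28 11 43
f 44 43 19
f 28 43 44
f 17 35 36
f 35 15 32
f 36 32 16
f 35 32 36
f 18 41 37
f 41 17 33
f 37 33 10
f 41 33 37
f 52 51 54
f 52 54 53
f 54 51 55
f 54 55 53
f 55 51 56
f 55 56 53
f 56 51 57
f 56 57 53
f 57 51 58
f 57 58 53
f 58 51 59
f 58 59 53
f 59 51 60
f 59 60 53
f 60 51 61
f 60 61 53
f 61 51 62
f 61 62 53
f 62 51 63
f 62 63 53
f 63 51 52
f 63 52 53



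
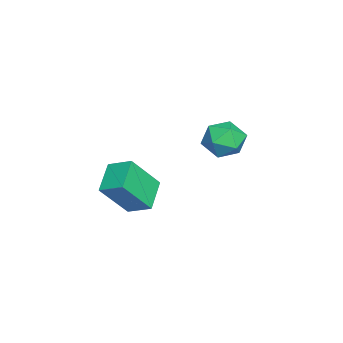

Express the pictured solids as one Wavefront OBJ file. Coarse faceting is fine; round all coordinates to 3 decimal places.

v -3.572 0.847 -3.673
v -2.816 1.11 -4.092
v -2.784 -0.01 -2.788
v -2.028 0.253 -3.207
v -2.486 0.838 -2.693
v -2.973 1.368 -3.24
v -2.627 -0.268 -3.64
v -3.114 0.262 -4.187
v -2.231 0.421 -4.072
v -2.144 1.104 -3.487
v -3.456 -0.004 -3.393
v -3.369 0.679 -2.808
v 1.37 -2.14 -4.96
v 0.2 -2.06 -4.354
v 1.645 -1.261 -4.543
v 0.475 -1.182 -3.938
v 2.025 -2.998 -3.582
v 0.855 -2.919 -2.977
v 2.3 -2.12 -3.166
v 1.13 -2.04 -2.56
f 1 12 6
f 1 6 2
f 1 2 8
f 1 8 11
f 1 11 12
f 2 6 10
f 6 12 5
f 12 11 3
f 11 8 7
f 8 2 9
f 4 10 5
f 4 5 3
f 4 3 7
f 4 7 9
f 4 9 10
f 5 10 6
f 3 5 12
f 7 3 11
f 9 7 8
f 10 9 2
f 14 16 13
f 17 14 13
f 13 16 15
f 15 17 13
f 14 20 16
f 18 14 17
f 18 20 14
f 16 20 15
f 19 17 15
f 15 20 19
f 19 18 17
f 20 18 19



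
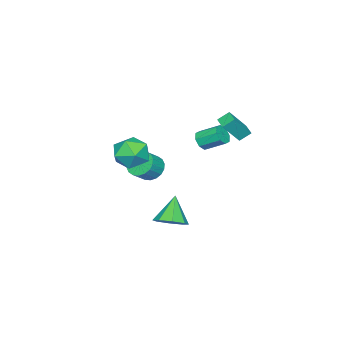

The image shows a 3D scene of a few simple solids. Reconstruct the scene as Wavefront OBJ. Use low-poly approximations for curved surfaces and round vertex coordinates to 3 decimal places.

v -1.991 2.896 2.806
v -2.453 3.373 3.32
v -1.409 3.585 2.689
v -1.871 4.063 3.203
v -1.089 2.357 4.117
v -1.551 2.835 4.631
v -0.507 3.047 4
v -0.969 3.524 4.514
v -2.339 -2.83 -1.907
v -1.847 -2.17 -2.318
v -0.949 -2.37 -1.564
v -1.441 -3.03 -1.153
v -2.047 -1.966 -2.026
v -1.149 -2.165 -1.271
v -2.305 -1.932 -1.71
v -1.407 -2.132 -0.955
v -2.57 -2.077 -1.433
v -1.672 -2.276 -0.678
v -2.789 -2.37 -1.25
v -1.891 -2.57 -0.495
v -2.919 -2.755 -1.197
v -2.021 -2.955 -0.443
v -2.934 -3.155 -1.285
v -2.036 -3.354 -0.531
v -2.831 -3.49 -1.496
v -1.933 -3.69 -0.742
v -2.631 -3.695 -1.789
v -1.733 -3.894 -1.034
v -2.373 -3.728 -2.105
v -1.475 -3.928 -1.35
v -2.108 -3.584 -2.382
v -1.21 -3.783 -1.627
v -1.889 -3.29 -2.565
v -0.991 -3.49 -1.81
v -1.759 -2.905 -2.617
v -0.861 -3.105 -1.863
v -1.744 -2.506 -2.529
v -0.846 -2.705 -1.775
v 0.295 0.208 -4.112
v 1.143 -0.015 -3.572
v -0.775 -0.168 -2.588
v 0.946 0.747 -3.523
v 0.367 1.193 -3.819
v -0.254 1.062 -4.287
v -0.553 0.431 -4.652
v -0.356 -0.331 -4.702
v 0.223 -0.777 -4.406
v 0.844 -0.646 -3.938
v 0.791 -0.885 0.754
v 1.693 -1.599 0.348
v 0.167 -2.341 1.932
v 1.069 -3.055 1.526
v 1.324 -2.088 2.225
v 1.71 -1.189 1.497
v 0.15 -2.751 0.783
v 0.536 -1.852 0.055
v 1.297 -2.753 0.366
v 2.022 -2.343 1.257
v -0.162 -1.597 1.023
v 0.563 -1.187 1.914
v -2.061 0.774 1.571
v -1.74 1.142 1.084
v -2.018 2.335 1.802
v -2.339 1.966 2.289
v -2.255 1.081 0.985
v -2.533 2.274 1.703
v -2.656 0.84 1.229
v -2.935 2.033 1.947
v -2.709 0.56 1.674
v -2.987 1.753 2.392
v -2.382 0.405 2.058
v -2.66 1.598 2.776
v -1.867 0.466 2.157
v -2.145 1.659 2.875
v -1.465 0.707 1.913
v -1.744 1.9 2.631
v -1.413 0.987 1.468
v -1.691 2.18 2.186
f 2 4 1
f 5 2 1
f 1 4 3
f 3 5 1
f 2 8 4
f 6 2 5
f 6 8 2
f 4 8 3
f 7 5 3
f 3 8 7
f 7 6 5
f 8 6 7
f 10 9 13
f 10 13 11
f 11 13 14
f 11 14 12
f 13 9 15
f 13 15 14
f 14 15 16
f 14 16 12
f 15 9 17
f 15 17 16
f 16 17 18
f 16 18 12
f 17 9 19
f 17 19 18
f 18 19 20
f 18 20 12
f 19 9 21
f 19 21 20
f 20 21 22
f 20 22 12
f 21 9 23
f 21 23 22
f 22 23 24
f 22 24 12
f 23 9 25
f 23 25 24
f 24 25 26
f 24 26 12
f 25 9 27
f 25 27 26
f 26 27 28
f 26 28 12
f 27 9 29
f 27 29 28
f 28 29 30
f 28 30 12
f 29 9 31
f 29 31 30
f 30 31 32
f 30 32 12
f 31 9 33
f 31 33 32
f 32 33 34
f 32 34 12
f 33 9 35
f 33 35 34
f 34 35 36
f 34 36 12
f 35 9 37
f 35 37 36
f 36 37 38
f 36 38 12
f 37 9 10
f 37 10 38
f 38 10 11
f 38 11 12
f 40 39 42
f 40 42 41
f 42 39 43
f 42 43 41
f 43 39 44
f 43 44 41
f 44 39 45
f 44 45 41
f 45 39 46
f 45 46 41
f 46 39 47
f 46 47 41
f 47 39 48
f 47 48 41
f 48 39 40
f 48 40 41
f 49 60 54
f 49 54 50
f 49 50 56
f 49 56 59
f 49 59 60
f 50 54 58
f 54 60 53
f 60 59 51
f 59 56 55
f 56 50 57
f 52 58 53
f 52 53 51
f 52 51 55
f 52 55 57
f 52 57 58
f 53 58 54
f 51 53 60
f 55 51 59
f 57 55 56
f 58 57 50
f 62 61 65
f 62 65 63
f 63 65 66
f 63 66 64
f 65 61 67
f 65 67 66
f 66 67 68
f 66 68 64
f 67 61 69
f 67 69 68
f 68 69 70
f 68 70 64
f 69 61 71
f 69 71 70
f 70 71 72
f 70 72 64
f 71 61 73
f 71 73 72
f 72 73 74
f 72 74 64
f 73 61 75
f 73 75 74
f 74 75 76
f 74 76 64
f 75 61 77
f 75 77 76
f 76 77 78
f 76 78 64
f 77 61 62
f 77 62 78
f 78 62 63
f 78 63 64



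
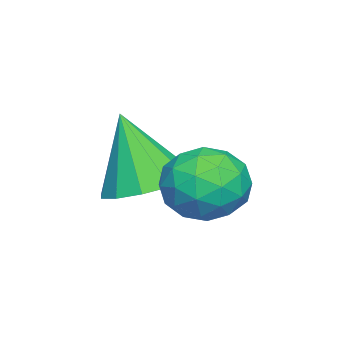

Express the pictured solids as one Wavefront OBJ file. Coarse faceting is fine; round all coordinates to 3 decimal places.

v -0.816 1.354 -2.908
v -0.205 2.01 -2.593
v -1.004 0.726 -1.232
v -0.691 2.232 -2.565
v -1.217 2.174 -2.646
v -1.616 1.857 -2.81
v -1.76 1.38 -3.005
v -1.605 0.895 -3.169
v -1.198 0.556 -3.251
v -0.671 0.47 -3.224
v -0.189 0.666 -3.096
v 0.094 1.08 -2.909
v 0.088 1.581 -2.721
v -0.693 2.914 -1.765
v -0.336 3.506 -2.331
v -0.084 1.834 -2.509
v 0.273 2.426 -3.075
v 0.567 2.381 -2.232
v 0.19 3.048 -1.772
v -0.61 2.292 -3.068
v -0.987 2.959 -2.608
v -0.285 3.122 -3.136
v 0.443 3.176 -2.62
v -0.863 2.164 -2.22
v -0.135 2.218 -1.704
v -0.568 3.305 -1.982
v 0.148 2.035 -2.858
v 0.321 2.009 -2.362
v 0.531 2.357 -2.695
v -0.259 3.035 -1.654
v -0.049 3.383 -1.987
v 0.482 2.722 -1.929
v -0.371 1.957 -2.853
v -0.161 2.305 -3.186
v -0.951 2.983 -2.145
v -0.741 3.331 -2.478
v -0.902 2.618 -2.911
v -0.328 3.427 -2.789
v 0.03 2.792 -3.226
v -0.489 2.713 -3.222
v -0.711 3.106 -2.951
v 0.1 3.459 -2.485
v 0.458 2.824 -2.923
v 0.63 2.798 -2.427
v 0.409 3.19 -2.157
v 0.13 3.233 -2.958
v -0.878 2.516 -1.917
v -0.52 1.881 -2.355
v -0.829 2.15 -2.683
v -1.05 2.542 -2.413
v -0.45 2.548 -1.614
v -0.092 1.913 -2.051
v 0.291 2.234 -1.889
v 0.069 2.627 -1.618
v -0.55 2.107 -1.882
f 2 1 4
f 2 4 3
f 4 1 5
f 4 5 3
f 5 1 6
f 5 6 3
f 6 1 7
f 6 7 3
f 7 1 8
f 7 8 3
f 8 1 9
f 8 9 3
f 9 1 10
f 9 10 3
f 10 1 11
f 10 11 3
f 11 1 12
f 11 12 3
f 12 1 13
f 12 13 3
f 13 1 2
f 13 2 3
f 14 51 30
f 51 25 54
f 30 54 19
f 51 54 30
f 14 30 26
f 30 19 31
f 26 31 15
f 30 31 26
f 14 26 35
f 26 15 36
f 35 36 21
f 26 36 35
f 14 35 47
f 35 21 50
f 47 50 24
f 35 50 47
f 14 47 51
f 47 24 55
f 51 55 25
f 47 55 51
f 15 31 42
f 31 19 45
f 42 45 23
f 31 45 42
f 19 54 32
f 54 25 53
f 32 53 18
f 54 53 32
f 25 55 52
f 55 24 48
f 52 48 16
f 55 48 52
f 24 50 49
f 50 21 37
f 49 37 20
f 50 37 49
f 21 36 41
f 36 15 38
f 41 38 22
f 36 38 41
f 17 43 29
f 43 23 44
f 29 44 18
f 43 44 29
f 17 29 27
f 29 18 28
f 27 28 16
f 29 28 27
f 17 27 34
f 27 16 33
f 34 33 20
f 27 33 34
f 17 34 39
f 34 20 40
f 39 40 22
f 34 40 39
f 17 39 43
f 39 22 46
f 43 46 23
f 39 46 43
f 18 44 32
f 44 23 45
f 32 45 19
f 44 45 32
f 16 28 52
f 28 18 53
f 52 53 25
f 28 53 52
f 20 33 49
f 33 16 48
f 49 48 24
f 33 48 49
f 22 40 41
f 40 20 37
f 41 37 21
f 40 37 41
f 23 46 42
f 46 22 38
f 42 38 15
f 46 38 42



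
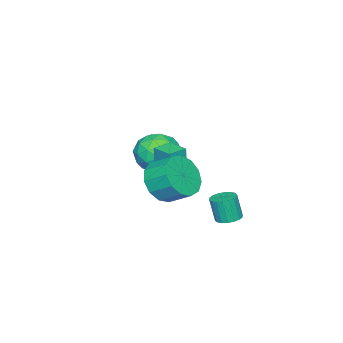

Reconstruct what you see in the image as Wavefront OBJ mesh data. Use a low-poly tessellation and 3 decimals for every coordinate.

v -2.386 -2.649 -2.524
v -2.437 -2.743 -0.476
v -2.118 -1.707 -2.474
v -2.169 -1.802 -0.426
v -1.511 -2.898 -2.514
v -1.562 -2.993 -0.466
v -1.243 -1.957 -2.464
v -1.294 -2.051 -0.416
v 1.122 -0.83 -0.497
v 1.659 -1.295 0.276
v 1.594 -0.315 0.911
v 1.058 0.15 0.137
v 2.061 -1.041 -0.076
v 1.996 -0.06 0.559
v 2.165 -0.72 -0.562
v 2.1 0.261 0.073
v 1.937 -0.434 -1.027
v 1.873 0.547 -0.392
v 1.452 -0.273 -1.324
v 1.387 0.707 -0.69
v 0.861 -0.29 -1.359
v 0.796 0.691 -0.724
v 0.354 -0.478 -1.12
v 0.289 0.502 -0.485
v 0.09 -0.778 -0.683
v 0.025 0.202 -0.049
v 0.155 -1.095 -0.188
v 0.09 -0.114 0.447
v 0.526 -1.327 0.21
v 0.461 -0.347 0.844
v 1.087 -1.402 0.383
v 1.022 -0.421 1.017
v -0.534 1.29 -2.738
v -0.005 1.083 -2.792
v 0.002 0.804 -1.656
v -0.526 1.01 -1.602
v 0.035 1.327 -2.733
v 0.042 1.047 -1.596
v -0.037 1.563 -2.674
v -0.03 1.283 -1.538
v -0.208 1.745 -2.628
v -0.201 1.465 -1.492
v -0.443 1.836 -2.604
v -0.436 1.557 -1.468
v -0.697 1.82 -2.607
v -0.689 1.541 -1.471
v -0.917 1.698 -2.635
v -0.91 1.419 -1.499
v -1.062 1.496 -2.684
v -1.055 1.217 -1.548
v -1.102 1.253 -2.744
v -1.095 0.973 -1.607
v -1.03 1.017 -2.802
v -1.023 0.737 -1.666
v -0.859 0.835 -2.848
v -0.852 0.555 -1.712
v -0.624 0.743 -2.872
v -0.617 0.464 -1.736
v -0.371 0.759 -2.869
v -0.363 0.48 -1.733
v -0.15 0.881 -2.841
v -0.143 0.602 -1.705
v -3.846 -3.55 -1.035
v -3.383 -2.896 -1.81
v -3.157 -5.004 -1.85
v -2.694 -4.35 -2.625
v -2.313 -4.329 -1.578
v -2.739 -3.43 -1.074
v -3.801 -4.47 -2.586
v -4.227 -3.571 -2.082
v -3.356 -3.465 -2.768
v -2.436 -3.377 -2.146
v -4.104 -4.523 -1.514
v -3.184 -4.435 -0.892
v -3.675 -3.096 -1.351
v -2.865 -4.804 -2.309
v -2.641 -4.792 -1.694
v -2.369 -4.408 -2.149
v -3.296 -3.409 -0.919
v -3.024 -3.025 -1.374
v -2.395 -3.867 -1.238
v -3.516 -4.875 -2.286
v -3.244 -4.491 -2.741
v -4.171 -3.492 -1.511
v -3.899 -3.108 -1.966
v -4.145 -4.033 -2.422
v -3.387 -3.045 -2.37
v -2.982 -3.9 -2.849
v -3.633 -3.97 -2.826
v -3.883 -3.442 -2.53
v -2.846 -2.994 -2.004
v -2.441 -3.849 -2.483
v -2.217 -3.836 -1.867
v -2.467 -3.308 -1.571
v -2.83 -3.328 -2.567
v -4.099 -4.051 -1.177
v -3.694 -4.906 -1.656
v -4.073 -4.592 -2.089
v -4.323 -4.064 -1.793
v -3.558 -4 -0.811
v -3.153 -4.855 -1.29
v -2.657 -4.458 -1.13
v -2.907 -3.93 -0.834
v -3.71 -4.572 -1.093
f 2 4 1
f 5 2 1
f 1 4 3
f 3 5 1
f 2 8 4
f 6 2 5
f 6 8 2
f 4 8 3
f 7 5 3
f 3 8 7
f 7 6 5
f 8 6 7
f 10 9 13
f 10 13 11
f 11 13 14
f 11 14 12
f 13 9 15
f 13 15 14
f 14 15 16
f 14 16 12
f 15 9 17
f 15 17 16
f 16 17 18
f 16 18 12
f 17 9 19
f 17 19 18
f 18 19 20
f 18 20 12
f 19 9 21
f 19 21 20
f 20 21 22
f 20 22 12
f 21 9 23
f 21 23 22
f 22 23 24
f 22 24 12
f 23 9 25
f 23 25 24
f 24 25 26
f 24 26 12
f 25 9 27
f 25 27 26
f 26 27 28
f 26 28 12
f 27 9 29
f 27 29 28
f 28 29 30
f 28 30 12
f 29 9 31
f 29 31 30
f 30 31 32
f 30 32 12
f 31 9 10
f 31 10 32
f 32 10 11
f 32 11 12
f 34 33 37
f 34 37 35
f 35 37 38
f 35 38 36
f 37 33 39
f 37 39 38
f 38 39 40
f 38 40 36
f 39 33 41
f 39 41 40
f 40 41 42
f 40 42 36
f 41 33 43
f 41 43 42
f 42 43 44
f 42 44 36
f 43 33 45
f 43 45 44
f 44 45 46
f 44 46 36
f 45 33 47
f 45 47 46
f 46 47 48
f 46 48 36
f 47 33 49
f 47 49 48
f 48 49 50
f 48 50 36
f 49 33 51
f 49 51 50
f 50 51 52
f 50 52 36
f 51 33 53
f 51 53 52
f 52 53 54
f 52 54 36
f 53 33 55
f 53 55 54
f 54 55 56
f 54 56 36
f 55 33 57
f 55 57 56
f 56 57 58
f 56 58 36
f 57 33 59
f 57 59 58
f 58 59 60
f 58 60 36
f 59 33 61
f 59 61 60
f 60 61 62
f 60 62 36
f 61 33 34
f 61 34 62
f 62 34 35
f 62 35 36
f 63 100 79
f 100 74 103
f 79 103 68
f 100 103 79
f 63 79 75
f 79 68 80
f 75 80 64
f 79 80 75
f 63 75 84
f 75 64 85
f 84 85 70
f 75 85 84
f 63 84 96
f 84 70 99
f 96 99 73
f 84 99 96
f 63 96 100
f 96 73 104
f 100 104 74
f 96 104 100
f 64 80 91
f 80 68 94
f 91 94 72
f 80 94 91
f 68 103 81
f 103 74 102
f 81 102 67
f 103 102 81
f 74 104 101
f 104 73 97
f 101 97 65
f 104 97 101
f 73 99 98
f 99 70 86
f 98 86 69
f 99 86 98
f 70 85 90
f 85 64 87
f 90 87 71
f 85 87 90
f 66 92 78
f 92 72 93
f 78 93 67
f 92 93 78
f 66 78 76
f 78 67 77
f 76 77 65
f 78 77 76
f 66 76 83
f 76 65 82
f 83 82 69
f 76 82 83
f 66 83 88
f 83 69 89
f 88 89 71
f 83 89 88
f 66 88 92
f 88 71 95
f 92 95 72
f 88 95 92
f 67 93 81
f 93 72 94
f 81 94 68
f 93 94 81
f 65 77 101
f 77 67 102
f 101 102 74
f 77 102 101
f 69 82 98
f 82 65 97
f 98 97 73
f 82 97 98
f 71 89 90
f 89 69 86
f 90 86 70
f 89 86 90
f 72 95 91
f 95 71 87
f 91 87 64
f 95 87 91



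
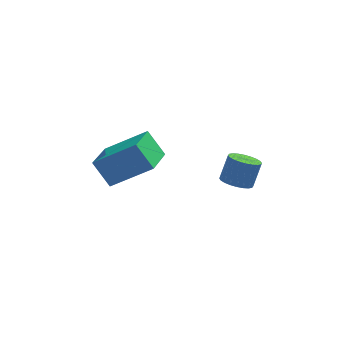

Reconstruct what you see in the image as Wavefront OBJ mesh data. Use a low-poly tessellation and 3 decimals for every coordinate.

v -4.525 1.359 -3.636
v -5.14 1.806 -2.695
v -4.109 2.823 -4.06
v -4.725 3.27 -3.119
v -2.975 1.23 -2.561
v -3.591 1.677 -1.62
v -2.56 2.694 -2.985
v -3.175 3.141 -2.044
v -0.123 0.34 -2.61
v 0.422 0.481 -2.845
v 0.728 0.862 -1.904
v 0.183 0.72 -1.67
v 0.3 0.682 -2.886
v 0.606 1.062 -1.946
v 0.114 0.83 -2.886
v 0.42 1.21 -1.945
v -0.109 0.904 -2.843
v 0.198 1.284 -1.902
v -0.333 0.892 -2.765
v -0.026 1.272 -1.824
v -0.526 0.795 -2.663
v -0.219 1.176 -1.723
v -0.657 0.63 -2.554
v -0.35 1.01 -1.613
v -0.707 0.42 -2.453
v -0.4 0.8 -1.512
v -0.668 0.198 -2.376
v -0.362 0.579 -1.435
v -0.546 -0.002 -2.334
v -0.24 0.378 -1.394
v -0.36 -0.15 -2.335
v -0.054 0.23 -1.394
v -0.138 -0.224 -2.378
v 0.169 0.156 -1.437
v 0.086 -0.212 -2.456
v 0.393 0.168 -1.515
v 0.279 -0.116 -2.557
v 0.586 0.265 -1.617
v 0.41 0.05 -2.667
v 0.717 0.43 -1.726
v 0.46 0.26 -2.768
v 0.767 0.64 -1.827
f 2 4 1
f 5 2 1
f 1 4 3
f 3 5 1
f 2 8 4
f 6 2 5
f 6 8 2
f 4 8 3
f 7 5 3
f 3 8 7
f 7 6 5
f 8 6 7
f 10 9 13
f 10 13 11
f 11 13 14
f 11 14 12
f 13 9 15
f 13 15 14
f 14 15 16
f 14 16 12
f 15 9 17
f 15 17 16
f 16 17 18
f 16 18 12
f 17 9 19
f 17 19 18
f 18 19 20
f 18 20 12
f 19 9 21
f 19 21 20
f 20 21 22
f 20 22 12
f 21 9 23
f 21 23 22
f 22 23 24
f 22 24 12
f 23 9 25
f 23 25 24
f 24 25 26
f 24 26 12
f 25 9 27
f 25 27 26
f 26 27 28
f 26 28 12
f 27 9 29
f 27 29 28
f 28 29 30
f 28 30 12
f 29 9 31
f 29 31 30
f 30 31 32
f 30 32 12
f 31 9 33
f 31 33 32
f 32 33 34
f 32 34 12
f 33 9 35
f 33 35 34
f 34 35 36
f 34 36 12
f 35 9 37
f 35 37 36
f 36 37 38
f 36 38 12
f 37 9 39
f 37 39 38
f 38 39 40
f 38 40 12
f 39 9 41
f 39 41 40
f 40 41 42
f 40 42 12
f 41 9 10
f 41 10 42
f 42 10 11
f 42 11 12



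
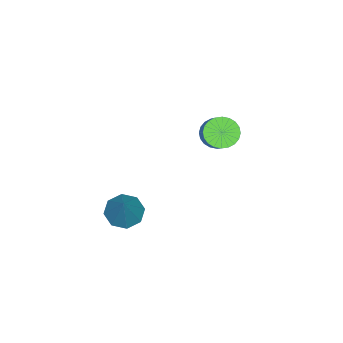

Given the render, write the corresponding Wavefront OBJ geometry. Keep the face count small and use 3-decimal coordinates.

v 1.767 1.516 -2.879
v 2.102 1.033 -2.922
v 2.573 1.964 -1.621
v 2.271 1.381 -3.154
v 2.144 1.809 -3.225
v 1.796 2.065 -3.093
v 1.431 1.999 -2.836
v 1.263 1.651 -2.604
v 1.389 1.223 -2.533
v 1.737 0.967 -2.665
v -1.787 2.654 -1.661
v -1.454 2.811 -2.056
v -0.62 3.363 -1.134
v -0.953 3.206 -0.739
v -1.582 2.979 -2.041
v -0.747 3.53 -1.119
v -1.74 3.096 -1.968
v -0.906 3.648 -1.046
v -1.906 3.147 -1.848
v -1.072 3.698 -0.926
v -2.054 3.122 -1.699
v -1.22 3.674 -0.778
v -2.161 3.027 -1.545
v -1.327 3.578 -0.624
v -2.211 2.874 -1.409
v -1.377 3.426 -0.487
v -2.197 2.688 -1.311
v -1.362 3.24 -0.389
v -2.12 2.497 -1.266
v -1.286 3.049 -0.344
v -1.993 2.33 -1.281
v -1.158 2.881 -0.359
v -1.834 2.212 -1.354
v -1 2.764 -0.432
v -1.668 2.162 -1.474
v -0.834 2.713 -0.552
v -1.52 2.186 -1.622
v -0.686 2.738 -0.701
v -1.413 2.282 -1.776
v -0.579 2.833 -0.855
v -1.363 2.434 -1.913
v -0.529 2.986 -0.991
v -1.378 2.62 -2.011
v -0.543 3.172 -1.089
f 2 1 4
f 2 4 3
f 4 1 5
f 4 5 3
f 5 1 6
f 5 6 3
f 6 1 7
f 6 7 3
f 7 1 8
f 7 8 3
f 8 1 9
f 8 9 3
f 9 1 10
f 9 10 3
f 10 1 2
f 10 2 3
f 12 11 15
f 12 15 13
f 13 15 16
f 13 16 14
f 15 11 17
f 15 17 16
f 16 17 18
f 16 18 14
f 17 11 19
f 17 19 18
f 18 19 20
f 18 20 14
f 19 11 21
f 19 21 20
f 20 21 22
f 20 22 14
f 21 11 23
f 21 23 22
f 22 23 24
f 22 24 14
f 23 11 25
f 23 25 24
f 24 25 26
f 24 26 14
f 25 11 27
f 25 27 26
f 26 27 28
f 26 28 14
f 27 11 29
f 27 29 28
f 28 29 30
f 28 30 14
f 29 11 31
f 29 31 30
f 30 31 32
f 30 32 14
f 31 11 33
f 31 33 32
f 32 33 34
f 32 34 14
f 33 11 35
f 33 35 34
f 34 35 36
f 34 36 14
f 35 11 37
f 35 37 36
f 36 37 38
f 36 38 14
f 37 11 39
f 37 39 38
f 38 39 40
f 38 40 14
f 39 11 41
f 39 41 40
f 40 41 42
f 40 42 14
f 41 11 43
f 41 43 42
f 42 43 44
f 42 44 14
f 43 11 12
f 43 12 44
f 44 12 13
f 44 13 14



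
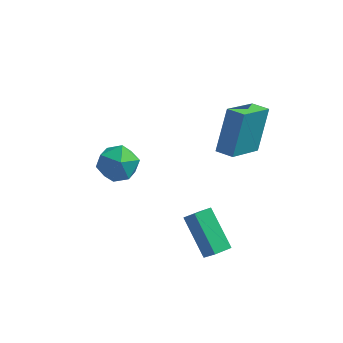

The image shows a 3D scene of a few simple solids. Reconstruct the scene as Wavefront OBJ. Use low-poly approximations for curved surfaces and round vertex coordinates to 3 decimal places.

v 1.604 -2.49 -3.625
v 2.169 -2.857 -2.807
v 2.132 -1.855 -3.705
v 2.697 -2.222 -2.887
v 2.763 -3.618 -4.933
v 3.328 -3.985 -4.115
v 3.291 -2.983 -5.013
v 3.856 -3.35 -4.195
v 2.61 -1.196 -0.014
v 2.804 -0.125 1.864
v 3.296 0.479 -1.039
v 3.49 1.549 0.838
v 3.39 -1.469 0.062
v 3.584 -0.399 1.939
v 4.076 0.205 -0.964
v 4.27 1.276 0.914
v -1.384 -1.148 -0.715
v -0.559 -1.407 -1.274
v -2.381 -1.713 -1.926
v -1.556 -1.972 -2.485
v -1.776 -2.491 -1.623
v -1.16 -2.141 -0.874
v -1.78 -0.979 -2.326
v -1.164 -0.629 -1.577
v -0.803 -1.302 -2.27
v -0.801 -2.236 -1.836
v -2.139 -0.884 -1.364
v -2.137 -1.818 -0.93
f 2 4 1
f 5 2 1
f 1 4 3
f 3 5 1
f 2 8 4
f 6 2 5
f 6 8 2
f 4 8 3
f 7 5 3
f 3 8 7
f 7 6 5
f 8 6 7
f 10 12 9
f 13 10 9
f 9 12 11
f 11 13 9
f 10 16 12
f 14 10 13
f 14 16 10
f 12 16 11
f 15 13 11
f 11 16 15
f 15 14 13
f 16 14 15
f 17 28 22
f 17 22 18
f 17 18 24
f 17 24 27
f 17 27 28
f 18 22 26
f 22 28 21
f 28 27 19
f 27 24 23
f 24 18 25
f 20 26 21
f 20 21 19
f 20 19 23
f 20 23 25
f 20 25 26
f 21 26 22
f 19 21 28
f 23 19 27
f 25 23 24
f 26 25 18



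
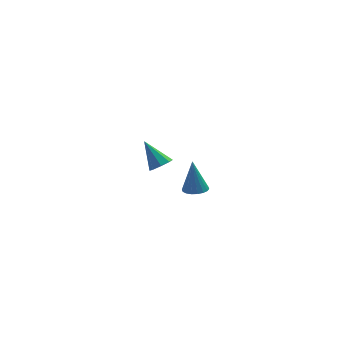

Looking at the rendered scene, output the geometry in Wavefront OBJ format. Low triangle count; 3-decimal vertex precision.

v -1.534 -3.022 -0.887
v -1.082 -3.371 -0.788
v -1.626 -2.698 0.667
v -0.97 -3.142 -0.829
v -0.97 -2.889 -0.882
v -1.082 -2.663 -0.935
v -1.283 -2.508 -0.98
v -1.535 -2.454 -1.005
v -1.786 -2.514 -1.008
v -1.987 -2.674 -0.986
v -2.099 -2.903 -0.945
v -2.099 -3.155 -0.892
v -1.987 -3.382 -0.838
v -1.786 -3.537 -0.794
v -1.534 -3.59 -0.768
v -1.283 -3.531 -0.766
v -2.215 2.967 -3.651
v -1.781 3.393 -3.703
v -2.885 3.793 -2.509
v -2.147 3.477 -3.979
v -2.554 3.263 -4.063
v -2.761 2.875 -3.905
v -2.649 2.542 -3.598
v -2.282 2.458 -3.322
v -1.876 2.672 -3.238
v -1.668 3.059 -3.396
f 2 1 4
f 2 4 3
f 4 1 5
f 4 5 3
f 5 1 6
f 5 6 3
f 6 1 7
f 6 7 3
f 7 1 8
f 7 8 3
f 8 1 9
f 8 9 3
f 9 1 10
f 9 10 3
f 10 1 11
f 10 11 3
f 11 1 12
f 11 12 3
f 12 1 13
f 12 13 3
f 13 1 14
f 13 14 3
f 14 1 15
f 14 15 3
f 15 1 16
f 15 16 3
f 16 1 2
f 16 2 3
f 18 17 20
f 18 20 19
f 20 17 21
f 20 21 19
f 21 17 22
f 21 22 19
f 22 17 23
f 22 23 19
f 23 17 24
f 23 24 19
f 24 17 25
f 24 25 19
f 25 17 26
f 25 26 19
f 26 17 18
f 26 18 19



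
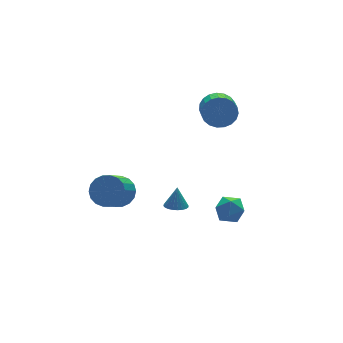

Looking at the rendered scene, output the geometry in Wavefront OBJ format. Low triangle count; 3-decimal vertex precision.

v 2.832 0.256 -2.025
v 3.41 0.285 -2.852
v 2.33 -1.245 -2.428
v 2.908 -1.216 -3.255
v 3.336 -1.265 -2.343
v 3.646 -0.337 -2.093
v 2.094 -0.623 -3.187
v 2.404 0.305 -2.937
v 2.953 -0.258 -3.57
v 3.721 -0.655 -3.049
v 2.019 -0.305 -2.231
v 2.787 -0.702 -1.71
v -2.227 3.475 -1.761
v -1.728 3.935 -0.909
v -2.893 3.085 0.234
v -3.393 2.625 -0.619
v -2.072 4.259 -1.019
v -3.237 3.408 0.123
v -2.447 4.427 -1.277
v -3.612 3.576 -0.135
v -2.779 4.406 -1.63
v -3.944 3.556 -0.488
v -3.001 4.202 -2.01
v -4.166 3.351 -0.868
v -3.07 3.853 -2.34
v -4.236 3.003 -1.198
v -2.972 3.43 -2.555
v -4.138 2.579 -1.413
v -2.727 3.015 -2.614
v -3.892 2.165 -1.471
v -2.383 2.692 -2.503
v -3.548 1.841 -1.361
v -2.008 2.524 -2.245
v -3.173 1.673 -1.103
v -1.676 2.544 -1.892
v -2.841 1.694 -0.75
v -1.454 2.749 -1.512
v -2.619 1.898 -0.37
v -1.384 3.097 -1.182
v -2.55 2.247 -0.04
v -1.482 3.521 -0.967
v -2.648 2.67 0.175
v 4.294 3.346 3.228
v 4.842 3.519 4.13
v 4.194 2.206 4.775
v 3.646 2.034 3.872
v 4.465 3.743 4.207
v 3.817 2.43 4.851
v 4.059 3.898 4.114
v 3.41 2.585 4.759
v 3.693 3.958 3.868
v 3.044 2.645 4.512
v 3.431 3.912 3.511
v 2.783 2.599 4.156
v 3.319 3.768 3.105
v 2.67 2.456 3.75
v 3.375 3.552 2.721
v 2.726 2.239 3.365
v 3.59 3.3 2.424
v 2.941 1.987 3.068
v 3.927 3.056 2.266
v 3.278 1.743 2.91
v 4.327 2.862 2.274
v 3.679 1.549 2.919
v 4.722 2.752 2.447
v 4.073 1.439 3.092
v 5.043 2.745 2.756
v 4.394 1.432 3.4
v 5.234 2.842 3.145
v 4.586 1.529 3.79
v 5.263 3.026 3.549
v 4.614 1.713 4.194
v 5.125 3.265 3.898
v 4.476 1.953 4.543
v -0.286 0.202 -1.492
v 0.362 -0.082 -1.553
v -0.034 0.498 -0.188
v 0.412 0.182 -1.622
v 0.355 0.449 -1.672
v 0.201 0.678 -1.694
v -0.027 0.834 -1.685
v -0.295 0.895 -1.647
v -0.561 0.85 -1.585
v -0.786 0.706 -1.509
v -0.934 0.486 -1.431
v -0.984 0.223 -1.361
v -0.927 -0.044 -1.312
v -0.773 -0.273 -1.29
v -0.545 -0.43 -1.298
v -0.277 -0.491 -1.336
v -0.011 -0.446 -1.398
v 0.213 -0.302 -1.474
f 1 12 6
f 1 6 2
f 1 2 8
f 1 8 11
f 1 11 12
f 2 6 10
f 6 12 5
f 12 11 3
f 11 8 7
f 8 2 9
f 4 10 5
f 4 5 3
f 4 3 7
f 4 7 9
f 4 9 10
f 5 10 6
f 3 5 12
f 7 3 11
f 9 7 8
f 10 9 2
f 14 13 17
f 14 17 15
f 15 17 18
f 15 18 16
f 17 13 19
f 17 19 18
f 18 19 20
f 18 20 16
f 19 13 21
f 19 21 20
f 20 21 22
f 20 22 16
f 21 13 23
f 21 23 22
f 22 23 24
f 22 24 16
f 23 13 25
f 23 25 24
f 24 25 26
f 24 26 16
f 25 13 27
f 25 27 26
f 26 27 28
f 26 28 16
f 27 13 29
f 27 29 28
f 28 29 30
f 28 30 16
f 29 13 31
f 29 31 30
f 30 31 32
f 30 32 16
f 31 13 33
f 31 33 32
f 32 33 34
f 32 34 16
f 33 13 35
f 33 35 34
f 34 35 36
f 34 36 16
f 35 13 37
f 35 37 36
f 36 37 38
f 36 38 16
f 37 13 39
f 37 39 38
f 38 39 40
f 38 40 16
f 39 13 41
f 39 41 40
f 40 41 42
f 40 42 16
f 41 13 14
f 41 14 42
f 42 14 15
f 42 15 16
f 44 43 47
f 44 47 45
f 45 47 48
f 45 48 46
f 47 43 49
f 47 49 48
f 48 49 50
f 48 50 46
f 49 43 51
f 49 51 50
f 50 51 52
f 50 52 46
f 51 43 53
f 51 53 52
f 52 53 54
f 52 54 46
f 53 43 55
f 53 55 54
f 54 55 56
f 54 56 46
f 55 43 57
f 55 57 56
f 56 57 58
f 56 58 46
f 57 43 59
f 57 59 58
f 58 59 60
f 58 60 46
f 59 43 61
f 59 61 60
f 60 61 62
f 60 62 46
f 61 43 63
f 61 63 62
f 62 63 64
f 62 64 46
f 63 43 65
f 63 65 64
f 64 65 66
f 64 66 46
f 65 43 67
f 65 67 66
f 66 67 68
f 66 68 46
f 67 43 69
f 67 69 68
f 68 69 70
f 68 70 46
f 69 43 71
f 69 71 70
f 70 71 72
f 70 72 46
f 71 43 73
f 71 73 72
f 72 73 74
f 72 74 46
f 73 43 44
f 73 44 74
f 74 44 45
f 74 45 46
f 76 75 78
f 76 78 77
f 78 75 79
f 78 79 77
f 79 75 80
f 79 80 77
f 80 75 81
f 80 81 77
f 81 75 82
f 81 82 77
f 82 75 83
f 82 83 77
f 83 75 84
f 83 84 77
f 84 75 85
f 84 85 77
f 85 75 86
f 85 86 77
f 86 75 87
f 86 87 77
f 87 75 88
f 87 88 77
f 88 75 89
f 88 89 77
f 89 75 90
f 89 90 77
f 90 75 91
f 90 91 77
f 91 75 92
f 91 92 77
f 92 75 76
f 92 76 77



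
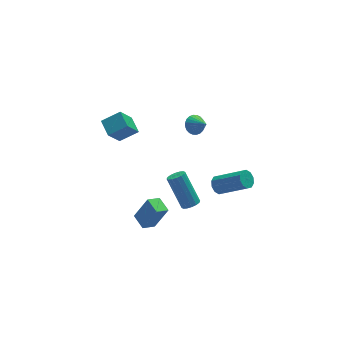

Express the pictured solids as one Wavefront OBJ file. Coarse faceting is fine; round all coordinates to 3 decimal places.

v 0.714 -1.247 -0.838
v 1.061 -0.882 -1.002
v 0.634 0.252 0.614
v 0.286 -0.113 0.778
v 0.823 -0.809 -1.116
v 0.395 0.325 0.5
v 0.555 -0.854 -1.156
v 0.127 0.28 0.46
v 0.33 -1.004 -1.11
v -0.098 0.13 0.506
v 0.207 -1.219 -0.992
v -0.22 -0.085 0.624
v 0.221 -1.442 -0.832
v -0.207 -0.307 0.784
v 0.366 -1.612 -0.674
v -0.061 -0.478 0.942
v 0.605 -1.685 -0.56
v 0.177 -0.551 1.056
v 0.873 -1.64 -0.52
v 0.445 -0.506 1.096
v 1.098 -1.49 -0.566
v 0.67 -0.356 1.05
v 1.22 -1.275 -0.684
v 0.793 -0.141 0.932
v 1.207 -1.053 -0.844
v 0.779 0.082 0.772
v -2.35 3.208 2.014
v -1.3 3.075 2.6
v -2.41 4.202 2.345
v -1.36 4.07 2.932
v -1.56 3.69 0.708
v -0.51 3.558 1.295
v -1.62 4.685 1.04
v -0.57 4.552 1.626
v 2.342 2.557 1.91
v 2.937 2.661 1.73
v 2.698 1.763 2.63
v 2.915 2.82 1.916
v 2.806 2.939 2.102
v 2.626 3 2.258
v 2.403 2.993 2.361
v 2.17 2.92 2.395
v 1.964 2.792 2.356
v 1.816 2.629 2.248
v 1.747 2.454 2.089
v 1.769 2.295 1.903
v 1.879 2.176 1.718
v 2.059 2.115 1.562
v 2.282 2.121 1.459
v 2.514 2.194 1.424
v 2.72 2.322 1.464
v 2.869 2.486 1.571
v 1.674 -2.687 2.119
v 2.042 -2.265 2.121
v 3.193 -3.27 3.283
v 2.826 -3.693 3.281
v 1.821 -2.215 2.383
v 2.972 -3.221 3.544
v 1.544 -2.346 2.544
v 2.695 -3.352 3.705
v 1.317 -2.607 2.543
v 2.468 -3.613 3.704
v 1.226 -2.899 2.38
v 2.378 -3.905 3.542
v 1.307 -3.11 2.117
v 2.458 -4.115 3.279
v 1.528 -3.159 1.856
v 2.679 -4.165 3.017
v 1.805 -3.028 1.695
v 2.956 -4.034 2.856
v 2.032 -2.767 1.696
v 3.183 -3.773 2.857
v 2.122 -2.475 1.858
v 3.274 -3.481 3.02
v -2.214 -1.931 -1.11
v -1.499 -2.065 0.259
v -2.373 -1.011 -0.936
v -1.658 -1.145 0.433
v -1.482 -1.735 -1.473
v -0.767 -1.869 -0.104
v -1.641 -0.815 -1.299
v -0.926 -0.949 0.07
f 2 1 5
f 2 5 3
f 3 5 6
f 3 6 4
f 5 1 7
f 5 7 6
f 6 7 8
f 6 8 4
f 7 1 9
f 7 9 8
f 8 9 10
f 8 10 4
f 9 1 11
f 9 11 10
f 10 11 12
f 10 12 4
f 11 1 13
f 11 13 12
f 12 13 14
f 12 14 4
f 13 1 15
f 13 15 14
f 14 15 16
f 14 16 4
f 15 1 17
f 15 17 16
f 16 17 18
f 16 18 4
f 17 1 19
f 17 19 18
f 18 19 20
f 18 20 4
f 19 1 21
f 19 21 20
f 20 21 22
f 20 22 4
f 21 1 23
f 21 23 22
f 22 23 24
f 22 24 4
f 23 1 25
f 23 25 24
f 24 25 26
f 24 26 4
f 25 1 2
f 25 2 26
f 26 2 3
f 26 3 4
f 28 30 27
f 31 28 27
f 27 30 29
f 29 31 27
f 28 34 30
f 32 28 31
f 32 34 28
f 30 34 29
f 33 31 29
f 29 34 33
f 33 32 31
f 34 32 33
f 36 35 38
f 36 38 37
f 38 35 39
f 38 39 37
f 39 35 40
f 39 40 37
f 40 35 41
f 40 41 37
f 41 35 42
f 41 42 37
f 42 35 43
f 42 43 37
f 43 35 44
f 43 44 37
f 44 35 45
f 44 45 37
f 45 35 46
f 45 46 37
f 46 35 47
f 46 47 37
f 47 35 48
f 47 48 37
f 48 35 49
f 48 49 37
f 49 35 50
f 49 50 37
f 50 35 51
f 50 51 37
f 51 35 52
f 51 52 37
f 52 35 36
f 52 36 37
f 54 53 57
f 54 57 55
f 55 57 58
f 55 58 56
f 57 53 59
f 57 59 58
f 58 59 60
f 58 60 56
f 59 53 61
f 59 61 60
f 60 61 62
f 60 62 56
f 61 53 63
f 61 63 62
f 62 63 64
f 62 64 56
f 63 53 65
f 63 65 64
f 64 65 66
f 64 66 56
f 65 53 67
f 65 67 66
f 66 67 68
f 66 68 56
f 67 53 69
f 67 69 68
f 68 69 70
f 68 70 56
f 69 53 71
f 69 71 70
f 70 71 72
f 70 72 56
f 71 53 73
f 71 73 72
f 72 73 74
f 72 74 56
f 73 53 54
f 73 54 74
f 74 54 55
f 74 55 56
f 76 78 75
f 79 76 75
f 75 78 77
f 77 79 75
f 76 82 78
f 80 76 79
f 80 82 76
f 78 82 77
f 81 79 77
f 77 82 81
f 81 80 79
f 82 80 81



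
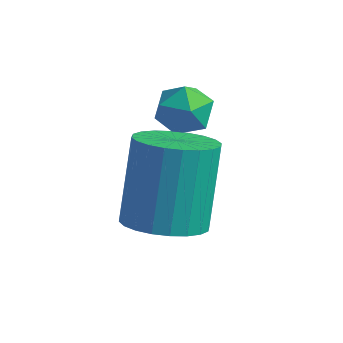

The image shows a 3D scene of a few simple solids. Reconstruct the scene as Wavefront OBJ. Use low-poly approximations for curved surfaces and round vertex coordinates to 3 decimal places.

v 0.917 1.316 -2.629
v 1.556 0.717 -2.262
v 1.202 1.565 -0.263
v 0.563 2.164 -0.631
v 1.77 1.007 -2.348
v 1.416 1.855 -0.349
v 1.854 1.345 -2.476
v 1.5 2.193 -0.477
v 1.795 1.678 -2.627
v 1.441 2.526 -0.628
v 1.603 1.956 -2.779
v 1.249 2.804 -0.78
v 1.306 2.137 -2.909
v 0.952 2.984 -0.91
v 0.95 2.192 -2.995
v 0.596 3.04 -0.996
v 0.589 2.114 -3.026
v 0.235 2.962 -1.027
v 0.278 1.915 -2.997
v -0.076 2.763 -0.998
v 0.064 1.625 -2.911
v -0.29 2.473 -0.912
v -0.02 1.287 -2.783
v -0.374 2.135 -0.784
v 0.039 0.954 -2.632
v -0.315 1.802 -0.633
v 0.231 0.676 -2.48
v -0.123 1.524 -0.481
v 0.528 0.496 -2.35
v 0.174 1.343 -0.351
v 0.884 0.44 -2.264
v 0.53 1.288 -0.265
v 1.245 0.518 -2.233
v 0.891 1.366 -0.234
v 0.028 3.481 0.017
v 0.436 3.407 -0.578
v -0.036 2.313 0.118
v 0.372 2.239 -0.477
v 0.664 2.501 0.133
v 0.704 3.223 0.071
v -0.304 2.497 -0.531
v -0.264 3.219 -0.593
v 0.232 2.799 -0.917
v 0.83 2.802 -0.506
v -0.43 2.918 0.046
v 0.168 2.921 0.457
f 2 1 5
f 2 5 3
f 3 5 6
f 3 6 4
f 5 1 7
f 5 7 6
f 6 7 8
f 6 8 4
f 7 1 9
f 7 9 8
f 8 9 10
f 8 10 4
f 9 1 11
f 9 11 10
f 10 11 12
f 10 12 4
f 11 1 13
f 11 13 12
f 12 13 14
f 12 14 4
f 13 1 15
f 13 15 14
f 14 15 16
f 14 16 4
f 15 1 17
f 15 17 16
f 16 17 18
f 16 18 4
f 17 1 19
f 17 19 18
f 18 19 20
f 18 20 4
f 19 1 21
f 19 21 20
f 20 21 22
f 20 22 4
f 21 1 23
f 21 23 22
f 22 23 24
f 22 24 4
f 23 1 25
f 23 25 24
f 24 25 26
f 24 26 4
f 25 1 27
f 25 27 26
f 26 27 28
f 26 28 4
f 27 1 29
f 27 29 28
f 28 29 30
f 28 30 4
f 29 1 31
f 29 31 30
f 30 31 32
f 30 32 4
f 31 1 33
f 31 33 32
f 32 33 34
f 32 34 4
f 33 1 2
f 33 2 34
f 34 2 3
f 34 3 4
f 35 46 40
f 35 40 36
f 35 36 42
f 35 42 45
f 35 45 46
f 36 40 44
f 40 46 39
f 46 45 37
f 45 42 41
f 42 36 43
f 38 44 39
f 38 39 37
f 38 37 41
f 38 41 43
f 38 43 44
f 39 44 40
f 37 39 46
f 41 37 45
f 43 41 42
f 44 43 36

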